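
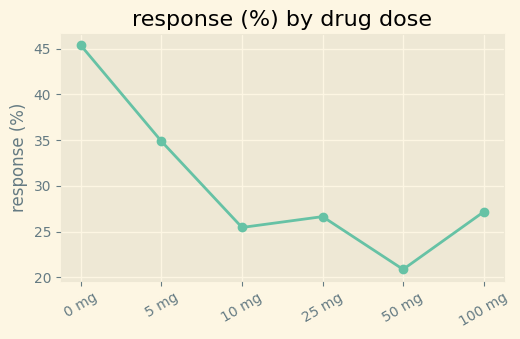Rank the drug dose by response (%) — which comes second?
Top 3: 0 mg ≈ 45, 5 mg ≈ 35, 100 mg ≈ 25.

5 mg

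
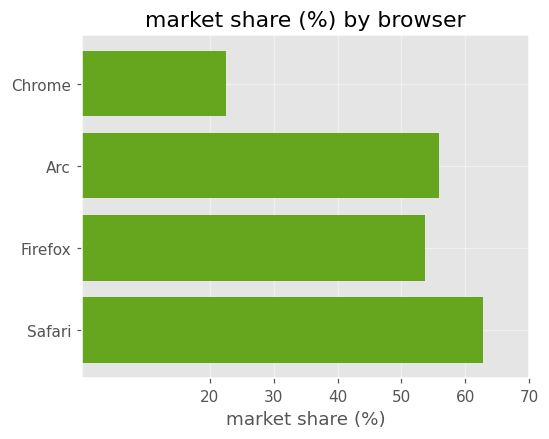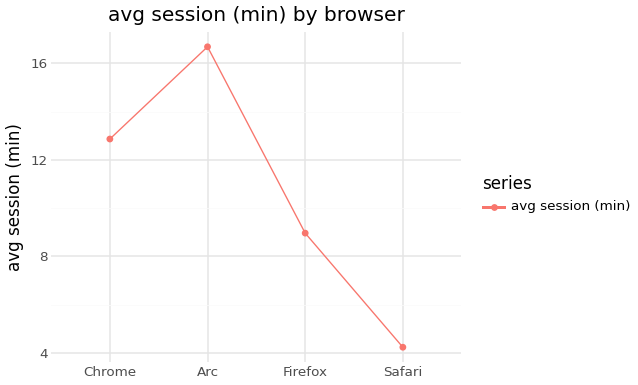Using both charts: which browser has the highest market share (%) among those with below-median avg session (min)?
Chart 2 median avg session (min) ≈ 10; below-median browsers: Firefox, Safari. Among those, Safari has the highest market share (%) (≈ 60).

Safari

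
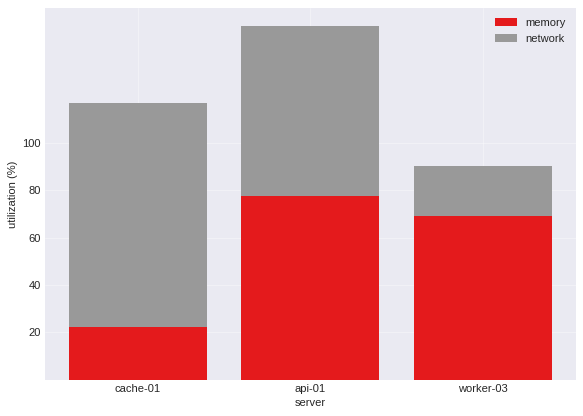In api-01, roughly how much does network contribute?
≈ 60

network top ≈ 140, bottom ≈ 80; segment ≈ 60.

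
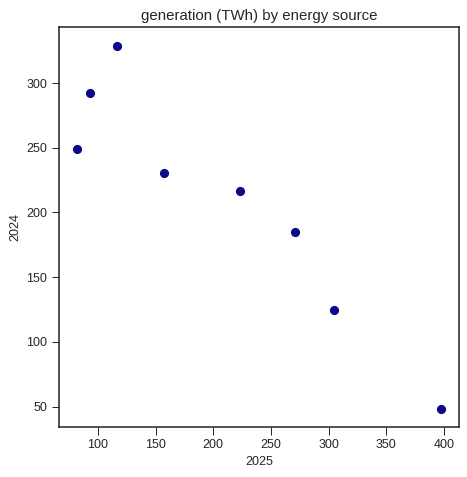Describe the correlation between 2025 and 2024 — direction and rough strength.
negative, strong

Points are negatively correlated; strong (|r| ≈ 0.9).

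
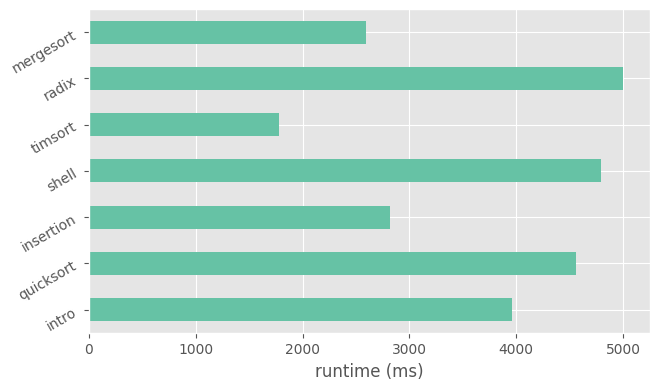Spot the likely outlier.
timsort ≈ 2000; the rest sit between ≈ 2500 and ≈ 5000.

timsort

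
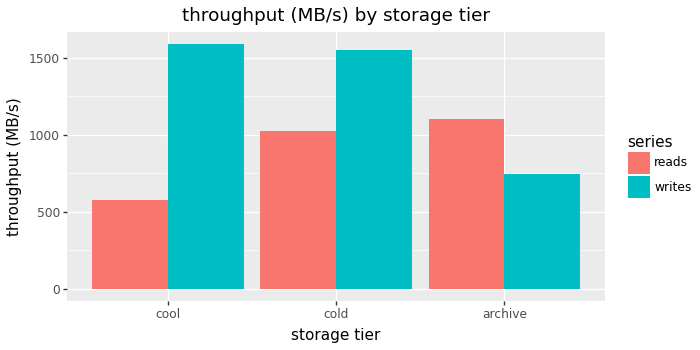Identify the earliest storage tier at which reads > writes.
cold: reads ≈ 1000 vs writes ≈ 1600 (not yet); archive: reads ≈ 1200 vs writes ≈ 800 (first crossover).

archive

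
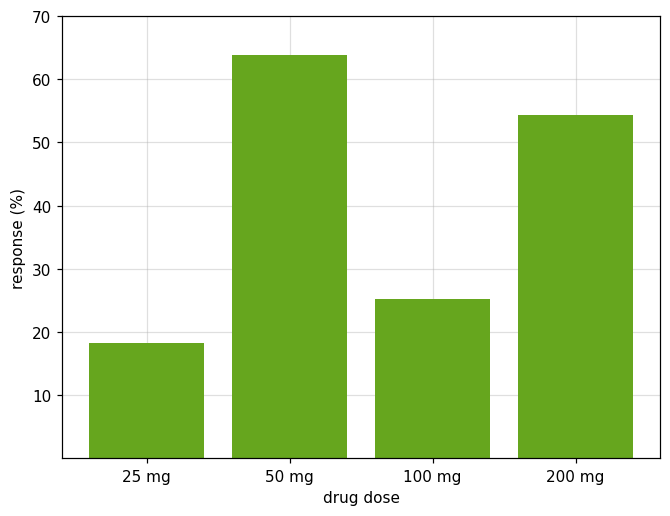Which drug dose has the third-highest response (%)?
Top 4: 50 mg ≈ 60, 200 mg ≈ 50, 100 mg ≈ 30, 25 mg ≈ 20.

100 mg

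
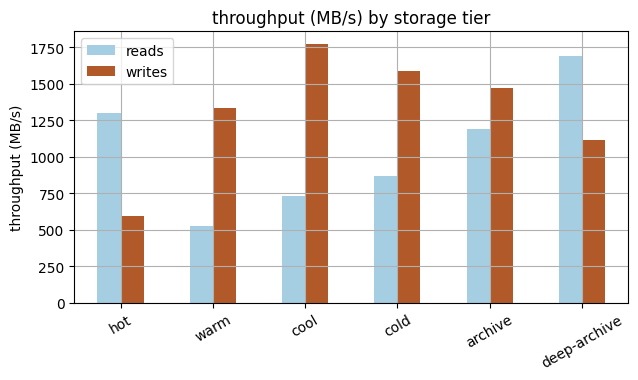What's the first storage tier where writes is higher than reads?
hot: writes ≈ 600 vs reads ≈ 1200 (not yet); warm: writes ≈ 1400 vs reads ≈ 600 (first crossover).

warm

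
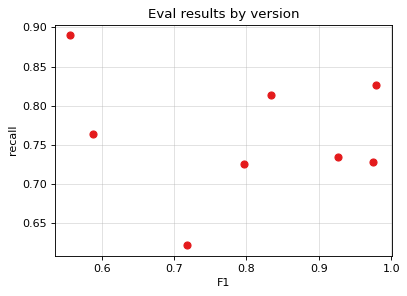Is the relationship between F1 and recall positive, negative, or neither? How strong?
no clear correlation

Points are roughly uncorrelated; weak (|r| ≈ 0.2).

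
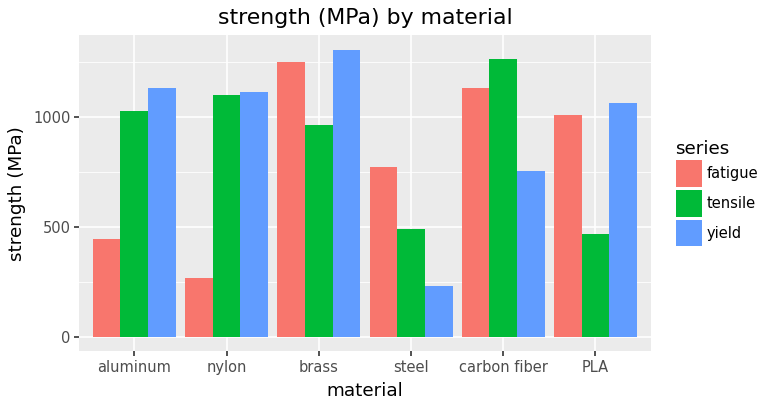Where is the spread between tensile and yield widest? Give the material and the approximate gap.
PLA: tensile ≈ 400, yield ≈ 1000 → gap ≈ 600. Next-largest (carbon fiber) is only ≈ 400.

PLA, ≈ 600 MPa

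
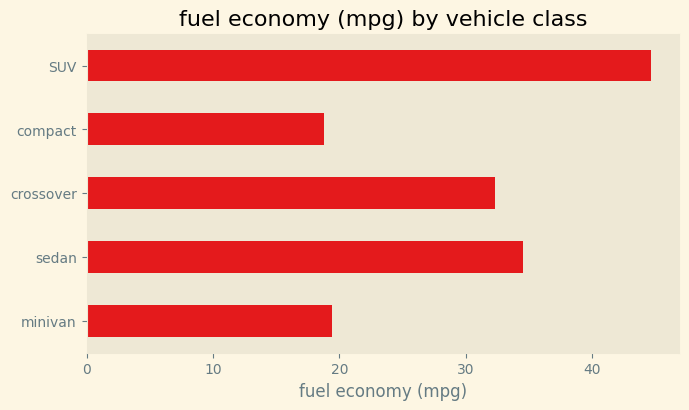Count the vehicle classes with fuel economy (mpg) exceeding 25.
Above 25: sedan, crossover, SUV.

3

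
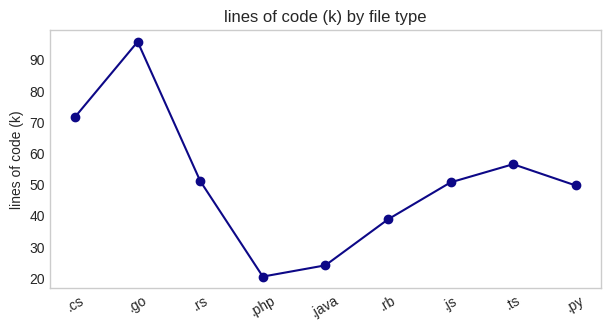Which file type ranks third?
.ts

Top 4: .go ≈ 100, .cs ≈ 70, .ts ≈ 60, .rs ≈ 50.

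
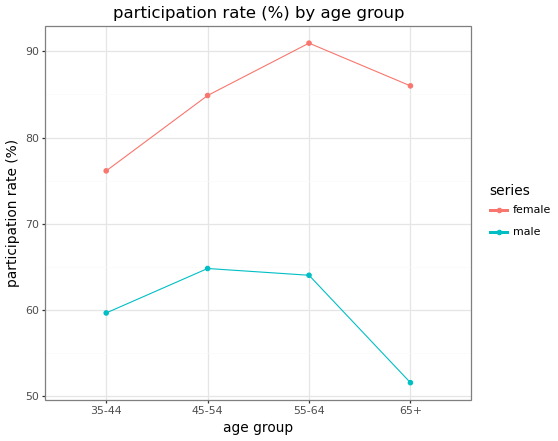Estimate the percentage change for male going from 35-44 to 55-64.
≈ +8.3%

35-44 ≈ 60, 55-64 ≈ 65; (65 − 60) / 60 ≈ +8.3%.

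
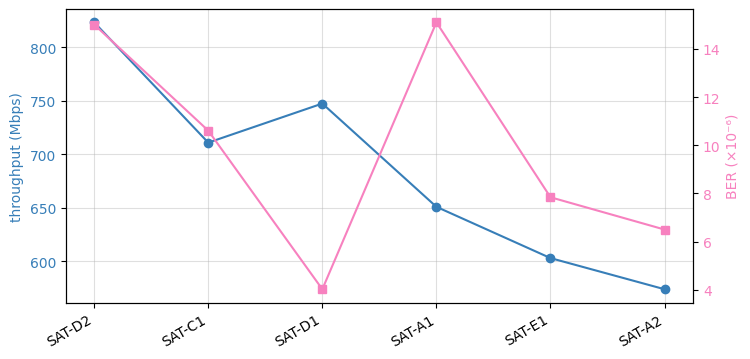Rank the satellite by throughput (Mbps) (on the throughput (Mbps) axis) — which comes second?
Top 3 (on the throughput (Mbps) axis): SAT-D2 ≈ 825, SAT-D1 ≈ 750, SAT-C1 ≈ 700.

SAT-D1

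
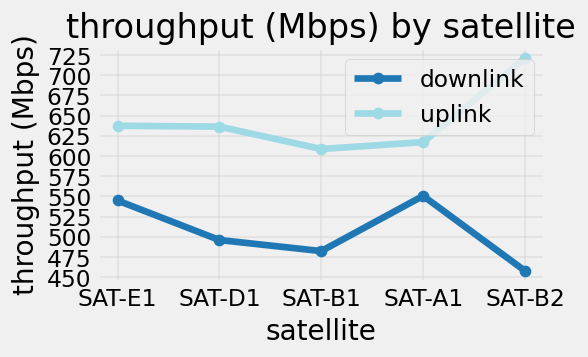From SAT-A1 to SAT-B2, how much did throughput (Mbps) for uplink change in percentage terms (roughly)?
≈ +16%

SAT-A1 ≈ 625, SAT-B2 ≈ 725; (725 − 625) / 625 ≈ +16%.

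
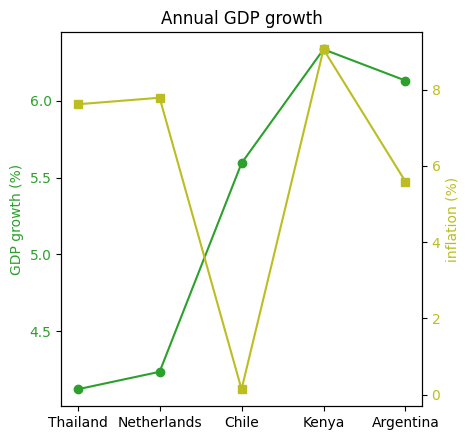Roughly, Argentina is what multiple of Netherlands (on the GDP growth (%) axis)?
Argentina ≈ 6.2, Netherlands ≈ 4.2; 6.2/4.2 ≈ 1.48.

≈ 1.48×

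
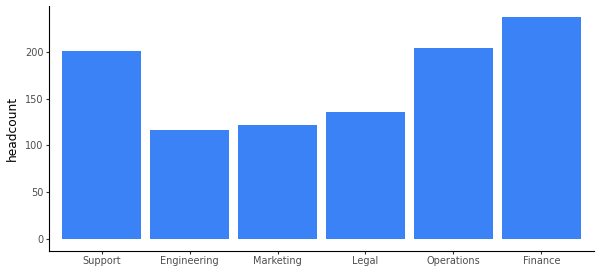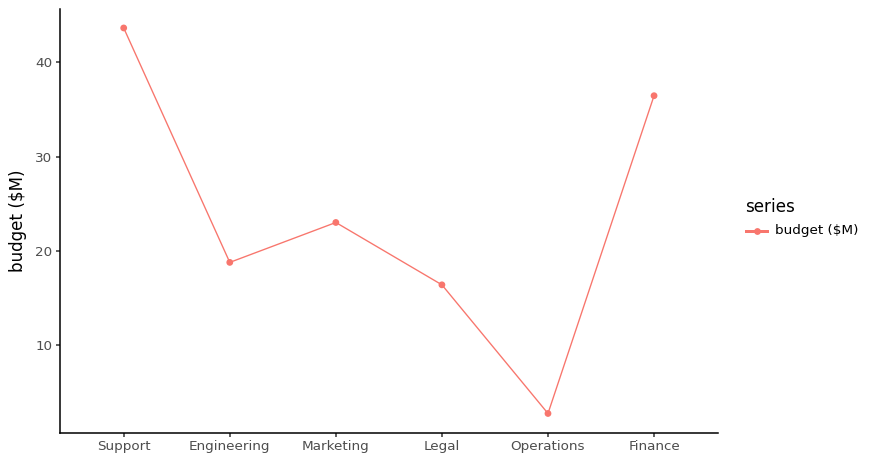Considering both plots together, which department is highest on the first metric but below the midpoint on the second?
Operations

Chart 2 median budget ($M) ≈ 20; below-median departments: Engineering, Legal, Operations. Among those, Operations has the highest headcount (≈ 200).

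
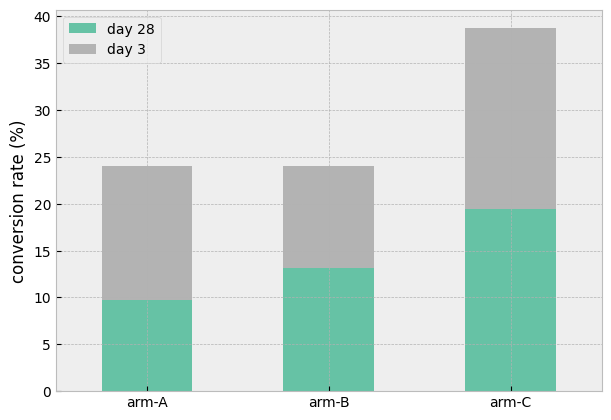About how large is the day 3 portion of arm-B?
day 3 top ≈ 25, bottom ≈ 15; segment ≈ 10.

≈ 10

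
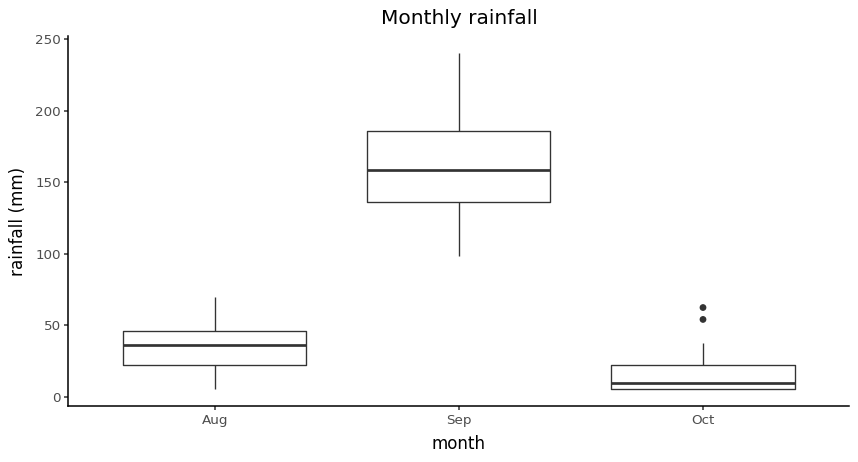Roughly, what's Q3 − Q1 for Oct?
Q3 ≈ 20, Q1 ≈ 0; IQR ≈ 20.

≈ 20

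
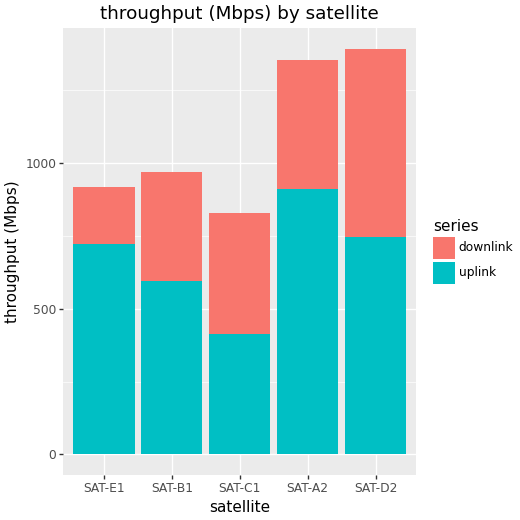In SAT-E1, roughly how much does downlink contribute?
downlink top ≈ 1000, bottom ≈ 800; segment ≈ 200.

≈ 200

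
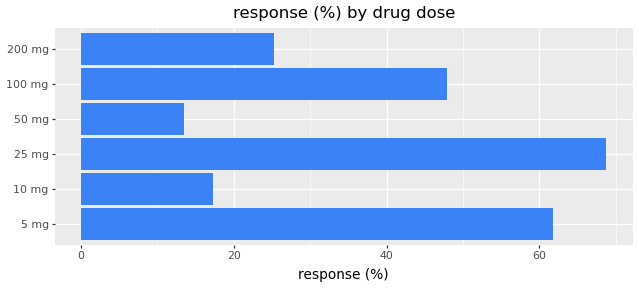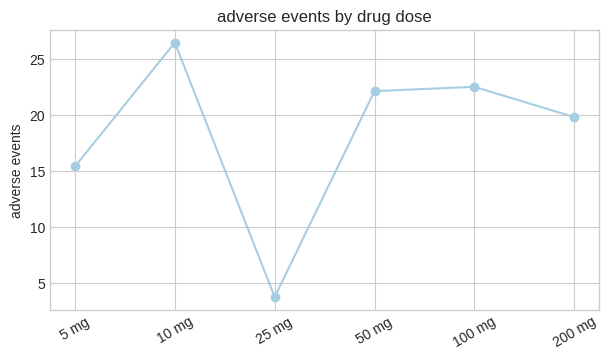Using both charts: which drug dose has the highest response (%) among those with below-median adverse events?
25 mg

Chart 2 median adverse events ≈ 20; below-median drug doses: 5 mg, 25 mg, 200 mg. Among those, 25 mg has the highest response (%) (≈ 70).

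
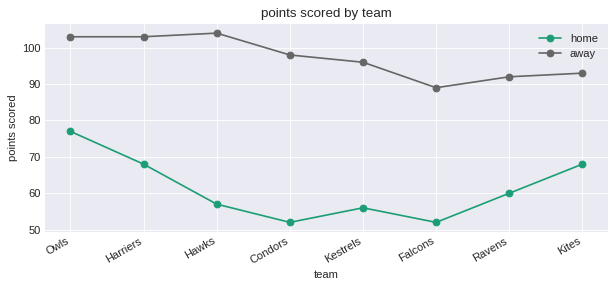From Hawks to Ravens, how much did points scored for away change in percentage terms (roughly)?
≈ -14.3%

Hawks ≈ 105, Ravens ≈ 90; (90 − 105) / 105 ≈ -14.3%.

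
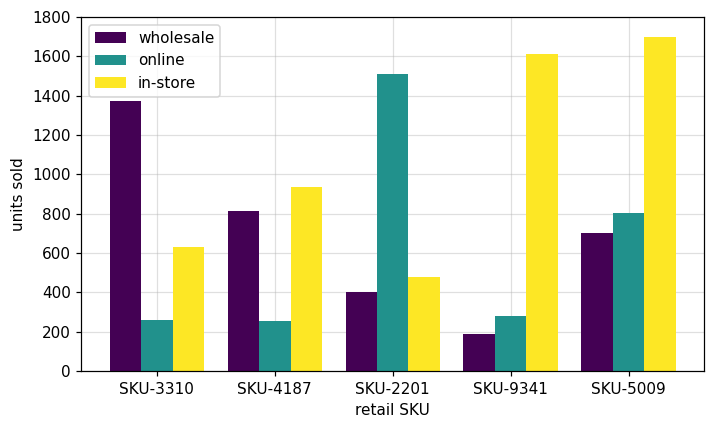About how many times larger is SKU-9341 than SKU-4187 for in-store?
SKU-9341 ≈ 1600, SKU-4187 ≈ 1000; 1600/1000 ≈ 1.6.

≈ 1.6×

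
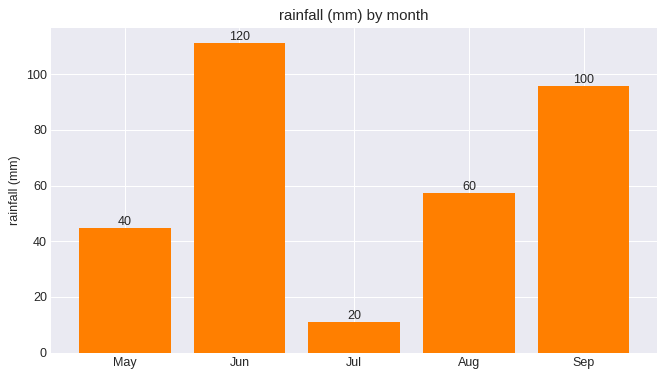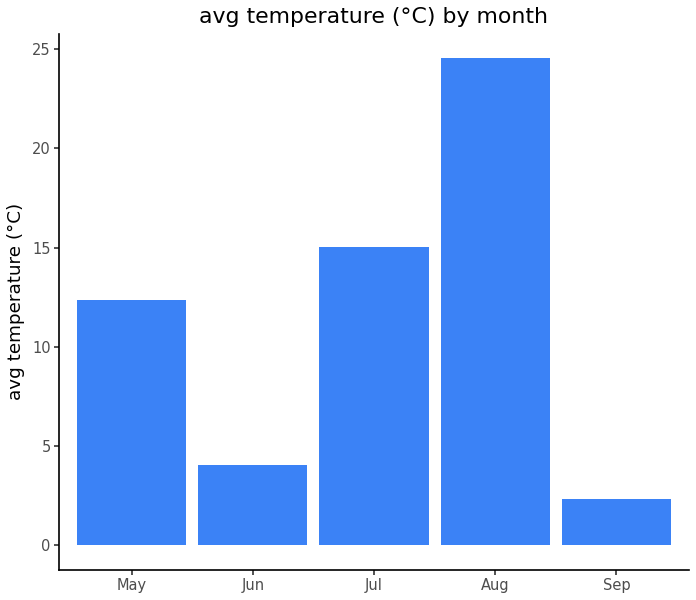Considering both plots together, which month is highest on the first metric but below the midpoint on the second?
Jun

Chart 2 median avg temperature (°C) ≈ 10; below-median months: Jun, Sep. Among those, Jun has the highest rainfall (mm) (≈ 120).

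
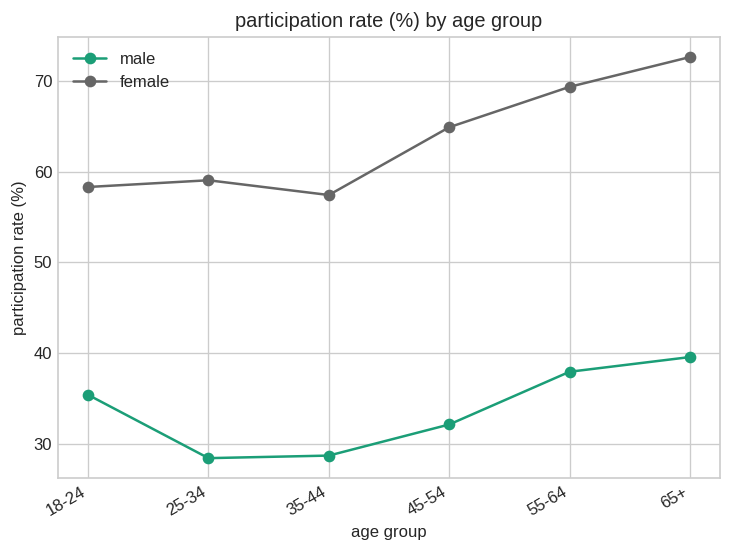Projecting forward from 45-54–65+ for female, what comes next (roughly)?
≈ 80

Last three: 65, 70, 75 → slope ≈ 5/step → next ≈ 80.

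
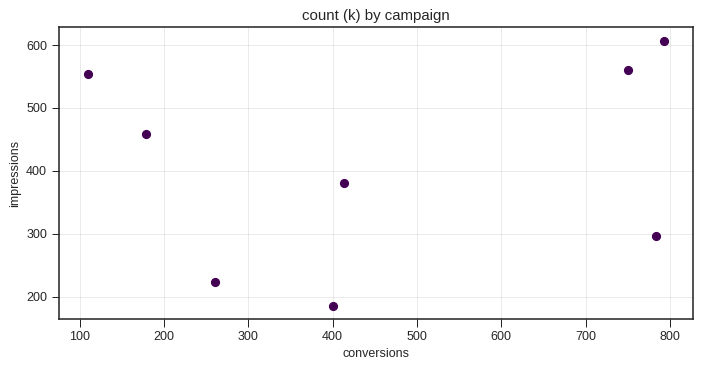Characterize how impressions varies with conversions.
no clear correlation

Points are roughly uncorrelated; weak (|r| ≈ 0.2).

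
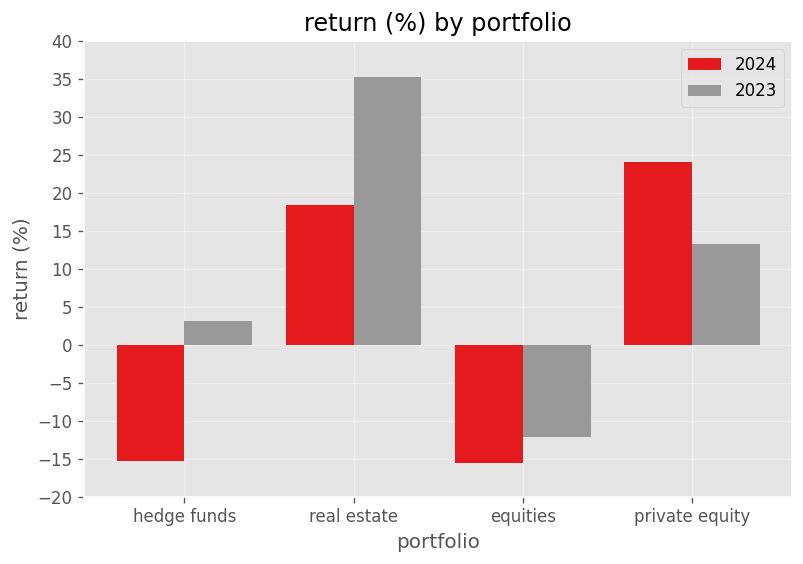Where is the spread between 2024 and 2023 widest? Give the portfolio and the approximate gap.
hedge funds, ≈ 20 %

hedge funds: 2024 ≈ -15, 2023 ≈ 5 → gap ≈ 20. Next-largest (real estate) is only ≈ 15.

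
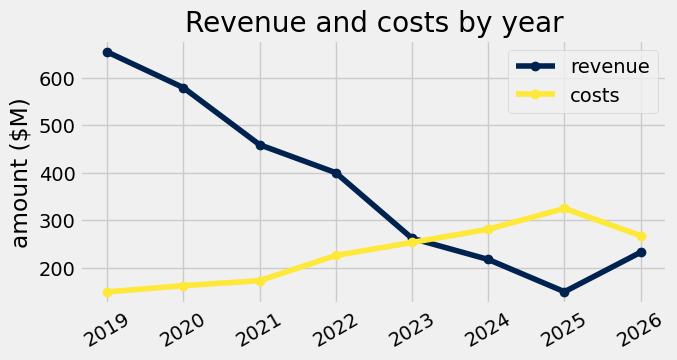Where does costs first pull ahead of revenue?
2023: costs ≈ 250 vs revenue ≈ 250 (not yet); 2024: costs ≈ 300 vs revenue ≈ 200 (first crossover).

2024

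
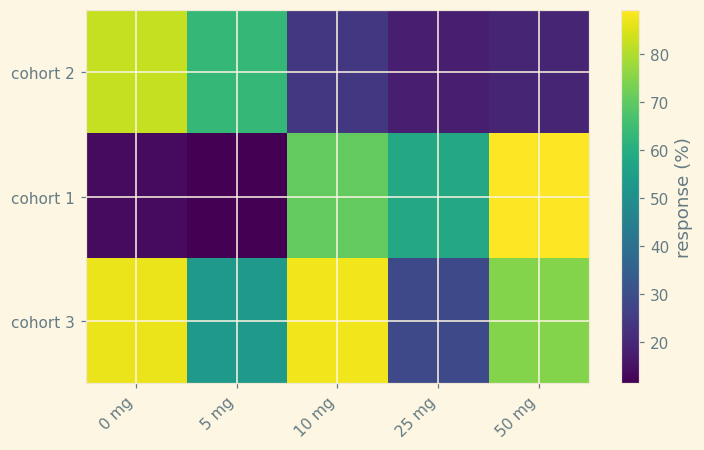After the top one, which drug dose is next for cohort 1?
Top 3 for cohort 1: 50 mg ≈ 90, 10 mg ≈ 70, 25 mg ≈ 60.

10 mg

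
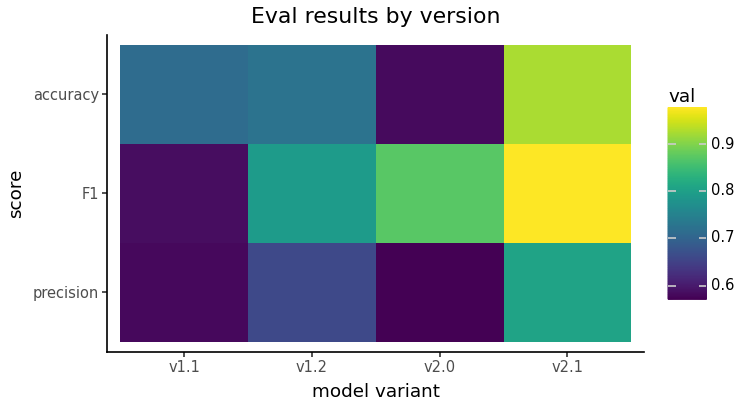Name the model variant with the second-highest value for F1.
v2.0

Top 3 for F1: v2.1 ≈ 1.00, v2.0 ≈ 0.85, v1.2 ≈ 0.80.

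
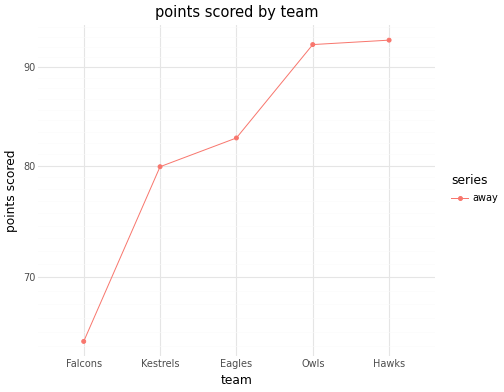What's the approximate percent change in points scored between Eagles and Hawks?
Eagles ≈ 85, Hawks ≈ 95; (95 − 85) / 85 ≈ +11.8%.

≈ +11.8%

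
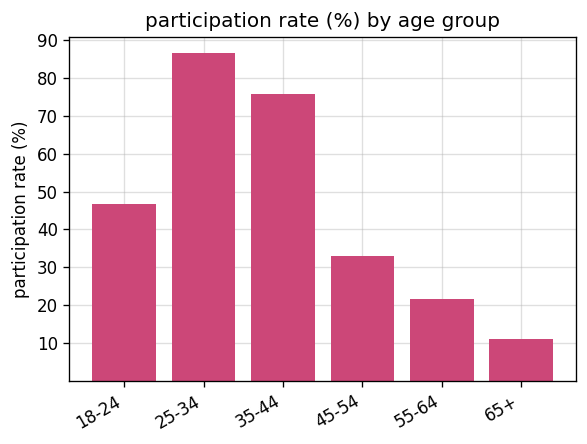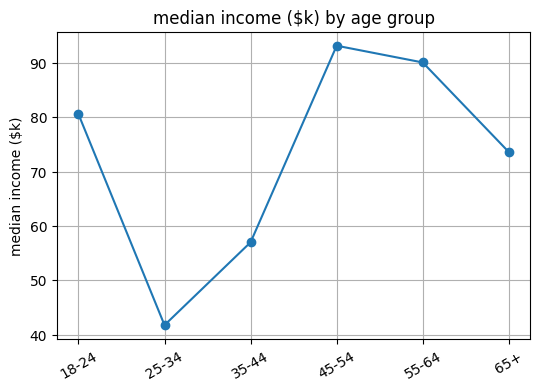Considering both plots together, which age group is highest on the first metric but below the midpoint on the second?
Chart 2 median median income ($k) ≈ 80; below-median age groups: 25-34, 35-44, 65+. Among those, 25-34 has the highest participation rate (%) (≈ 90).

25-34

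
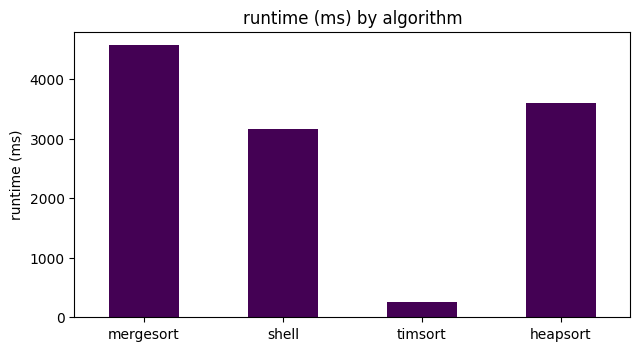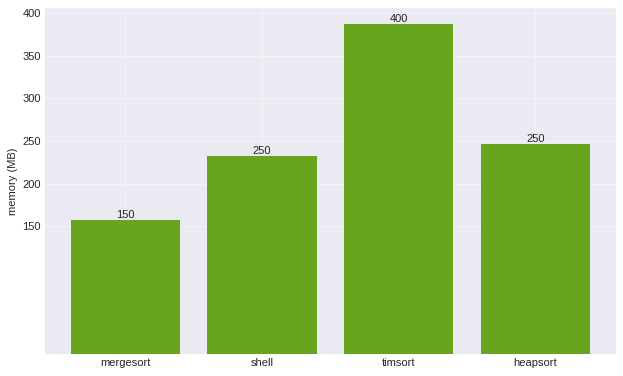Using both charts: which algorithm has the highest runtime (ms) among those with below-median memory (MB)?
Chart 2 median memory (MB) ≈ 250; below-median algorithms: mergesort, shell. Among those, mergesort has the highest runtime (ms) (≈ 4500).

mergesort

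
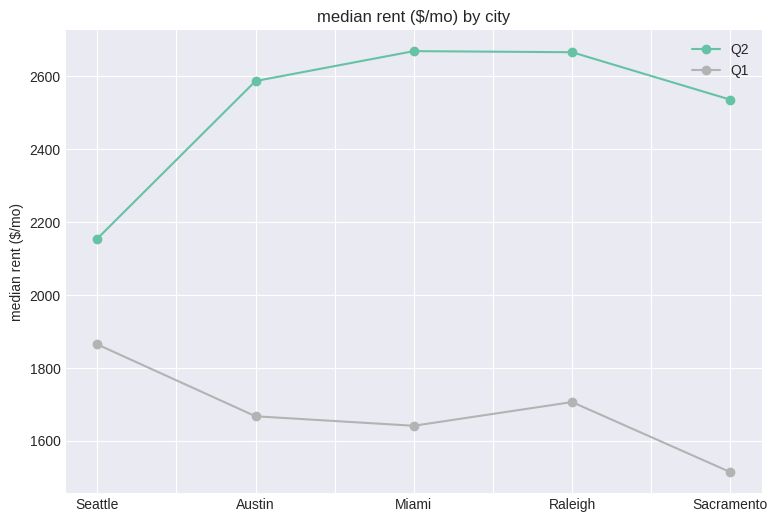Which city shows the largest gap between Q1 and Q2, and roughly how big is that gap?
Miami, ≈ 1100 $/mo

Miami: Q1 ≈ 1600, Q2 ≈ 2700 → gap ≈ 1100. Next-largest (Sacramento) is only ≈ 1000.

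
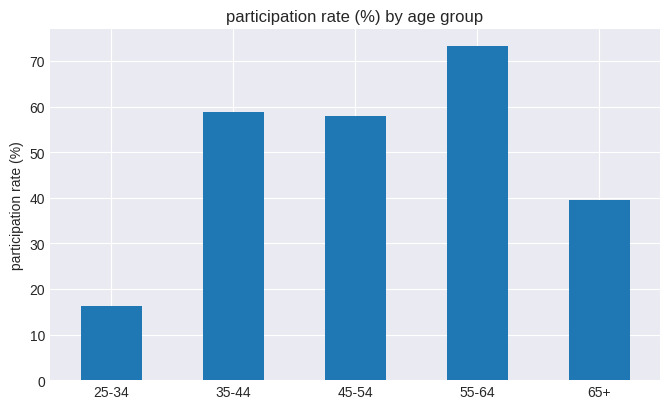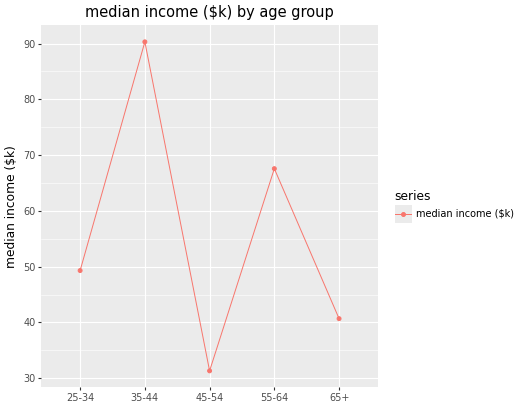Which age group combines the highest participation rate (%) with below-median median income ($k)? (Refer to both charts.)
45-54

Chart 2 median median income ($k) ≈ 50; below-median age groups: 45-54, 65+. Among those, 45-54 has the highest participation rate (%) (≈ 60).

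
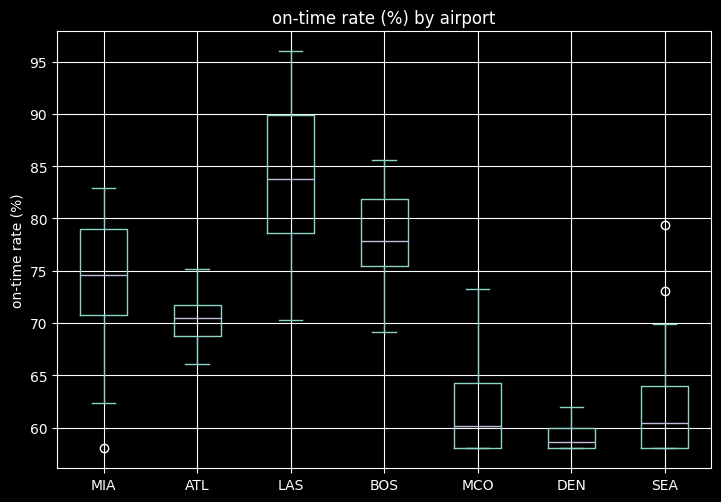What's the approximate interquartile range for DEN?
Q3 ≈ 60, Q1 ≈ 58; IQR ≈ 2.

≈ 2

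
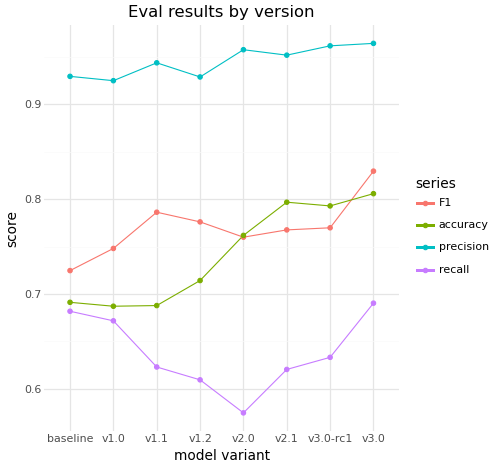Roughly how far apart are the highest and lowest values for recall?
Max v3.0 ≈ 0.70, min v2.0 ≈ 0.55; range ≈ 0.15.

≈ 0.15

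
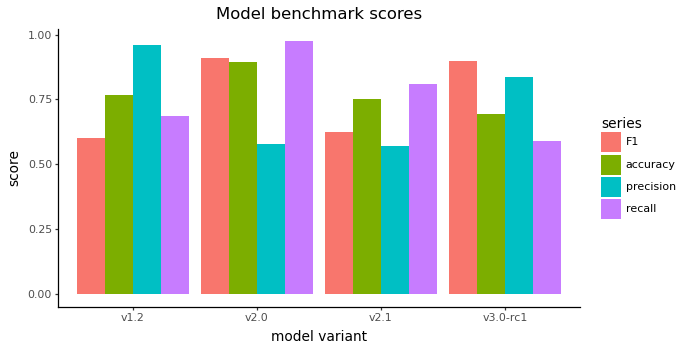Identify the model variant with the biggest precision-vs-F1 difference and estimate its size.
v1.2: precision ≈ 1.0, F1 ≈ 0.6 → gap ≈ 0.4. Next-largest (v2.0) is only ≈ 0.3.

v1.2, ≈ 0.4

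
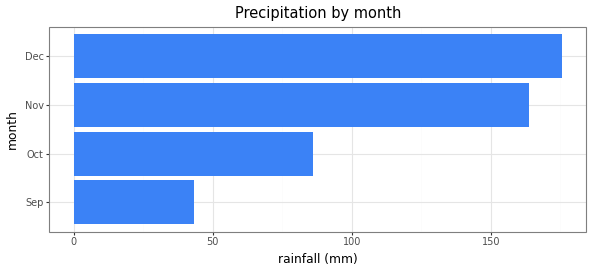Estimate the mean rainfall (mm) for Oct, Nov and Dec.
(80 + 160 + 180) / 3 ≈ 140.

≈ 140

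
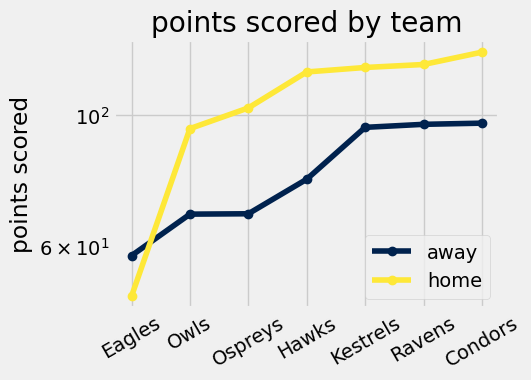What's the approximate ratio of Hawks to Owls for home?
≈ 1.2×

Hawks ≈ 120, Owls ≈ 100; 120/100 ≈ 1.2.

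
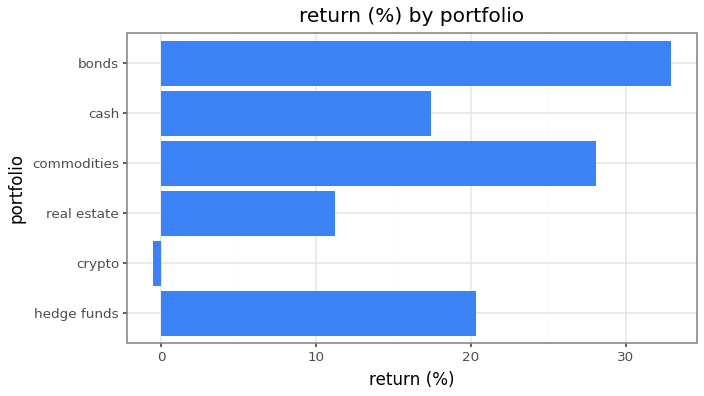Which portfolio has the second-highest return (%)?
Top 3: bonds ≈ 35, commodities ≈ 30, hedge funds ≈ 20.

commodities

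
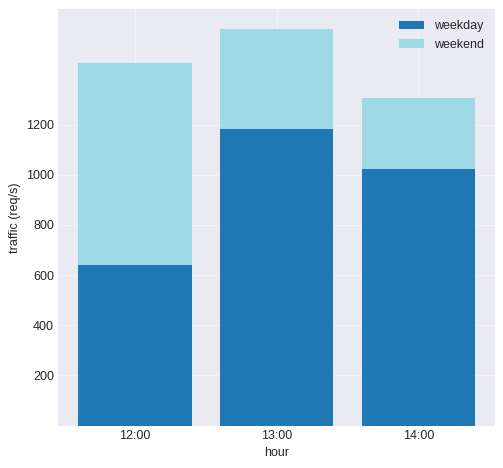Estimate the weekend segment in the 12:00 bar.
weekend top ≈ 1400, bottom ≈ 600; segment ≈ 800.

≈ 800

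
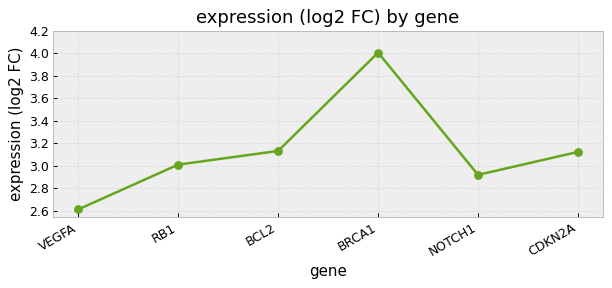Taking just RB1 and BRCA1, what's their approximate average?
≈ 3.5

(3.0 + 4.0) / 2 ≈ 3.5.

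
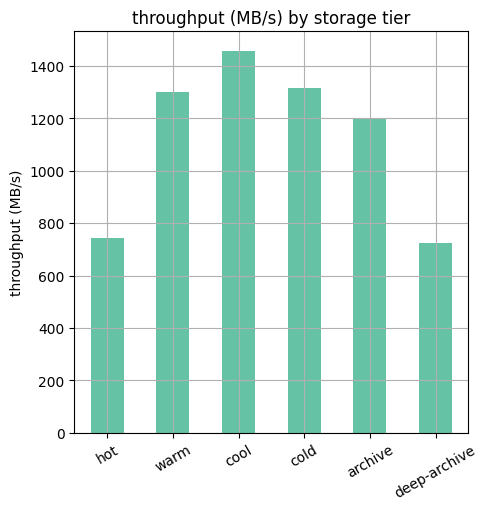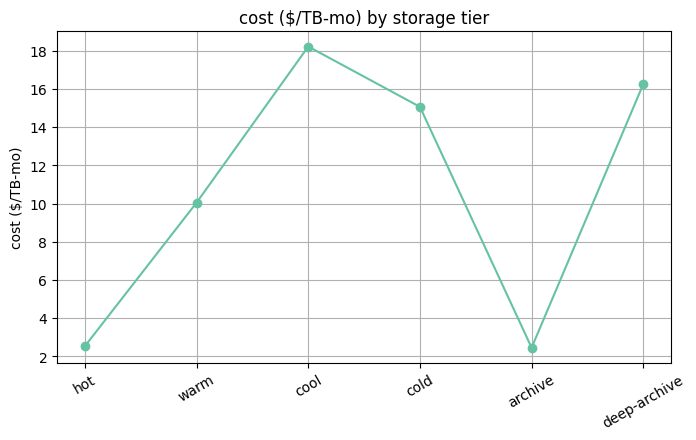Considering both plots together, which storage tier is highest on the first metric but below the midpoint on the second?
warm

Chart 2 median cost ($/TB-mo) ≈ 12; below-median storage tiers: hot, warm, archive. Among those, warm has the highest throughput (MB/s) (≈ 1400).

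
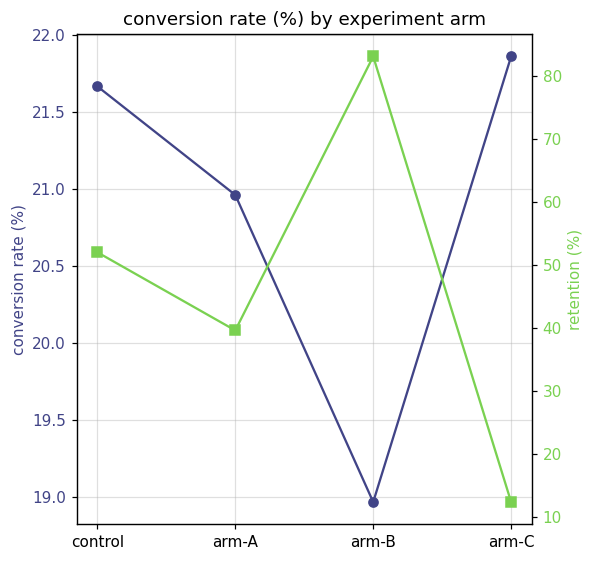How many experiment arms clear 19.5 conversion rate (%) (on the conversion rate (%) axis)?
3

Above 19.5: control, arm-A, arm-C.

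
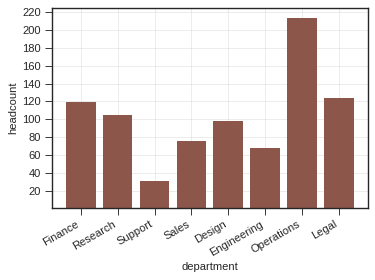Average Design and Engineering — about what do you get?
≈ 80

(100 + 60) / 2 ≈ 80.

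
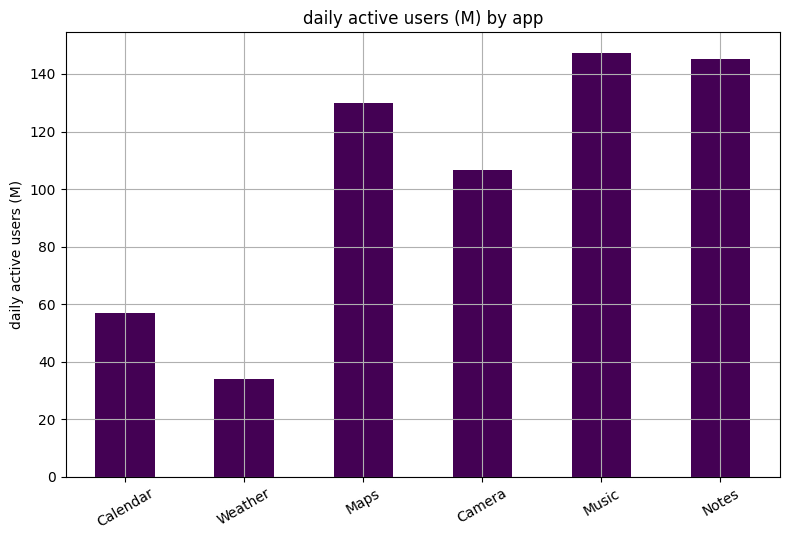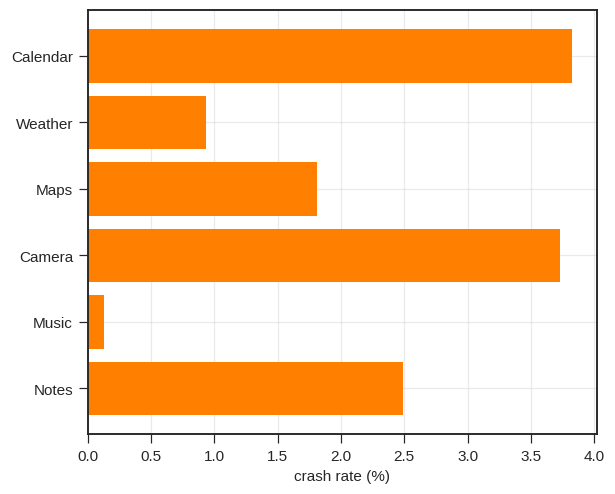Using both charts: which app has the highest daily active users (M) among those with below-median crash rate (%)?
Music

Chart 2 median crash rate (%) ≈ 2; below-median apps: Weather, Maps, Music. Among those, Music has the highest daily active users (M) (≈ 140).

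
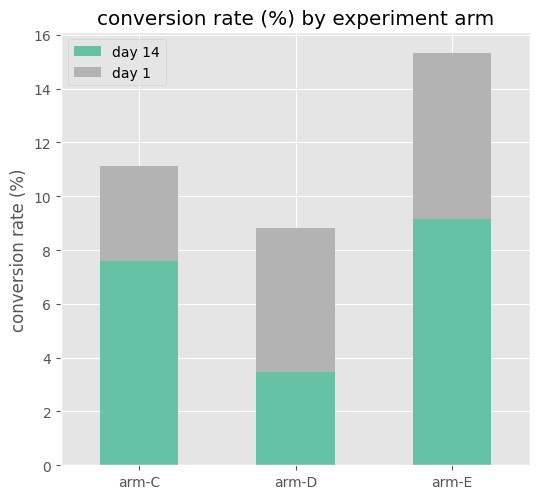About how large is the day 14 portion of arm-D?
day 14 top ≈ 4, bottom ≈ 0; segment ≈ 4.

≈ 4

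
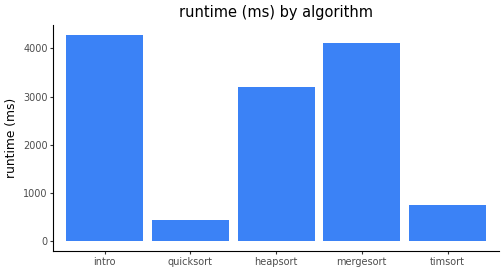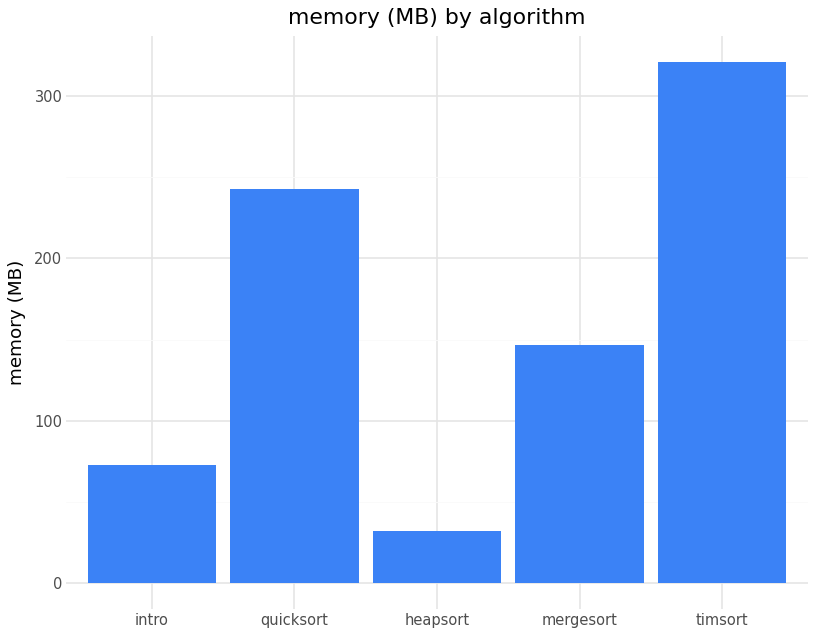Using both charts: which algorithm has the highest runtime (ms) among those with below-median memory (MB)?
Chart 2 median memory (MB) ≈ 150; below-median algorithms: intro, heapsort. Among those, intro has the highest runtime (ms) (≈ 4500).

intro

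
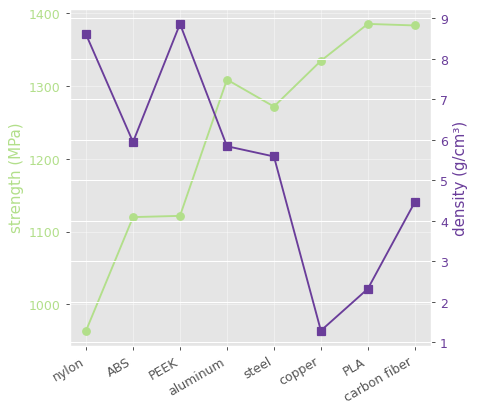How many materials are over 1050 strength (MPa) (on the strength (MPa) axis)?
Above 1050: ABS, PEEK, aluminum, steel, copper, PLA, carbon fiber.

7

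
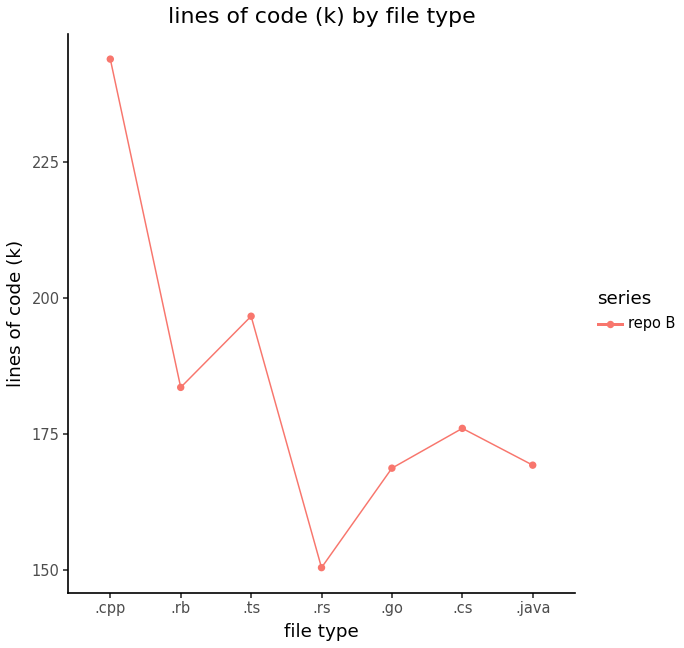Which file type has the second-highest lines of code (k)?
Top 3: .cpp ≈ 240, .ts ≈ 200, .rb ≈ 180.

.ts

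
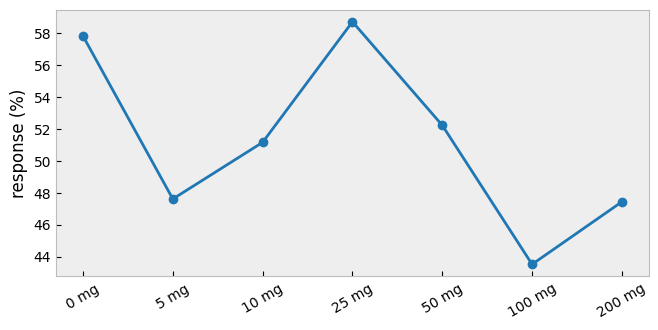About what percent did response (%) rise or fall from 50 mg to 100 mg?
50 mg ≈ 52, 100 mg ≈ 44; (44 − 52) / 52 ≈ -15.4%.

≈ -15.4%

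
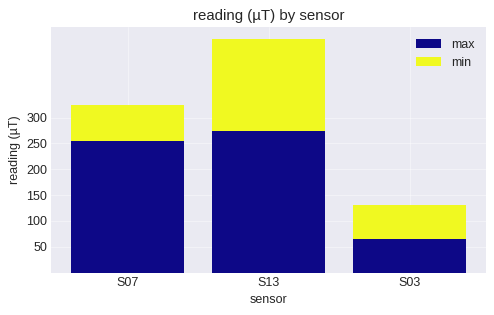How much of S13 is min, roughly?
≈ 200

min top ≈ 450, bottom ≈ 250; segment ≈ 200.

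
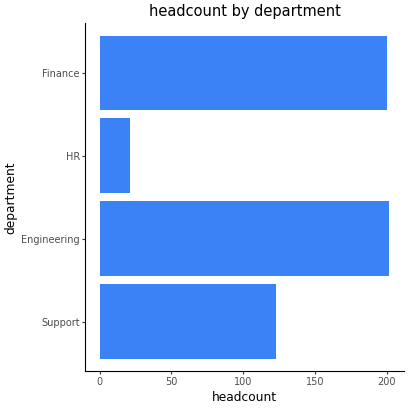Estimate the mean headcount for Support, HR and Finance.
(120 + 20 + 200) / 3 ≈ 113.

≈ 113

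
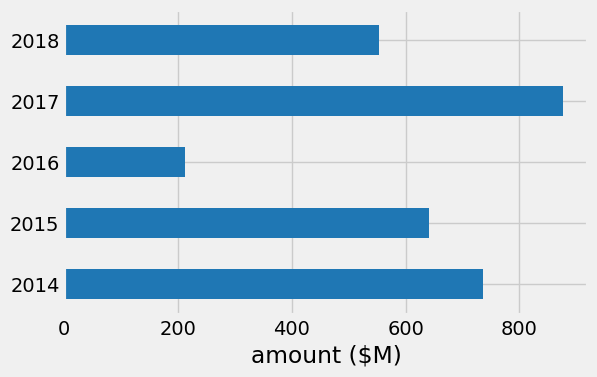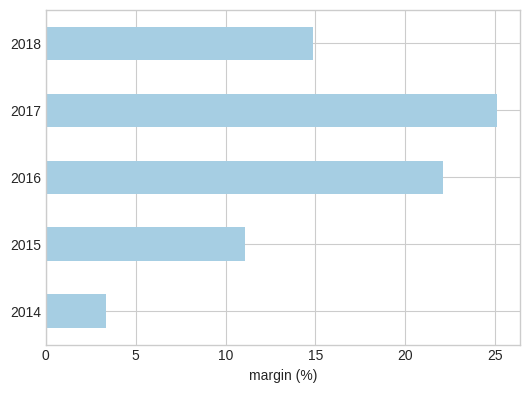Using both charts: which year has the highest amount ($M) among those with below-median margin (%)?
2014

Chart 2 median margin (%) ≈ 15; below-median years: 2014, 2015. Among those, 2014 has the highest amount ($M) (≈ 700).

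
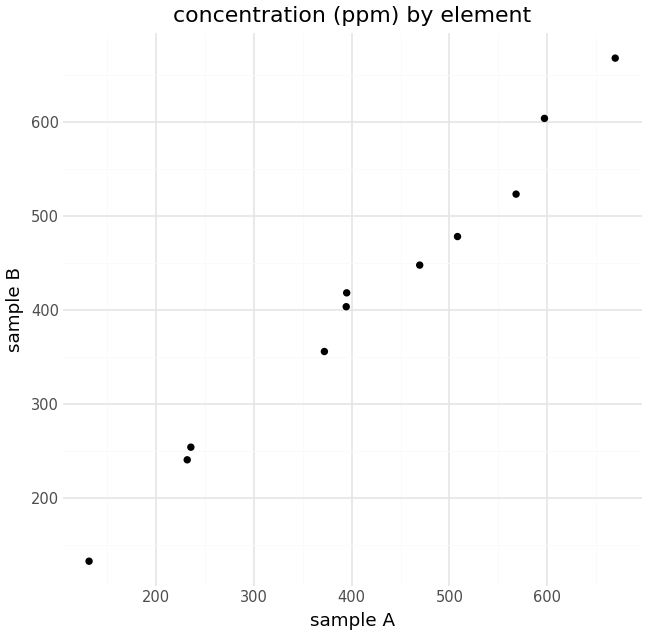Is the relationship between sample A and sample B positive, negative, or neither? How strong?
Points are positively correlated; strong (|r| ≈ 1.0).

positive, strong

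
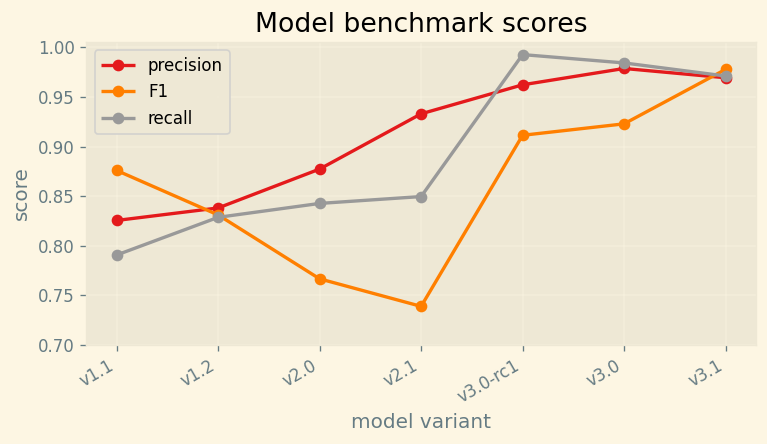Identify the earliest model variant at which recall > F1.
v1.2: recall ≈ 0.85 vs F1 ≈ 0.85 (not yet); v2.0: recall ≈ 0.85 vs F1 ≈ 0.75 (first crossover).

v2.0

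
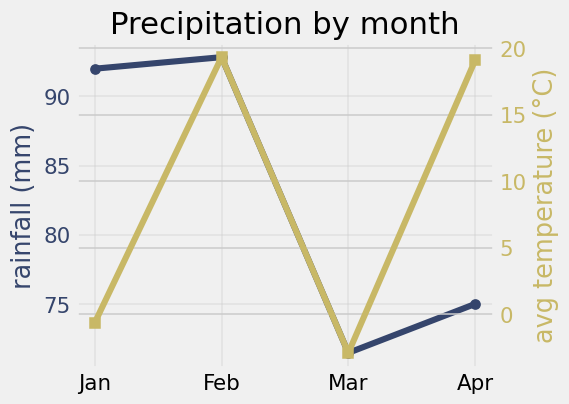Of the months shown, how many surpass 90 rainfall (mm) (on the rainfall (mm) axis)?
Above 90: Jan, Feb.

2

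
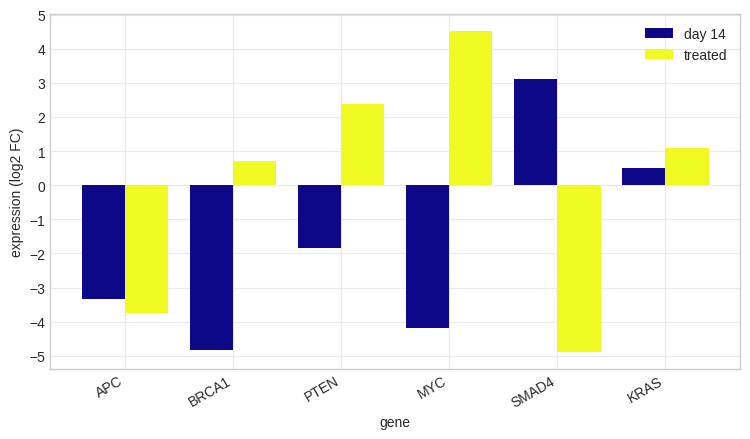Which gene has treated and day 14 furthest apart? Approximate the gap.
MYC: treated ≈ 5, day 14 ≈ -4 → gap ≈ 9. Next-largest (SMAD4) is only ≈ 8.

MYC, ≈ 9 log2 FC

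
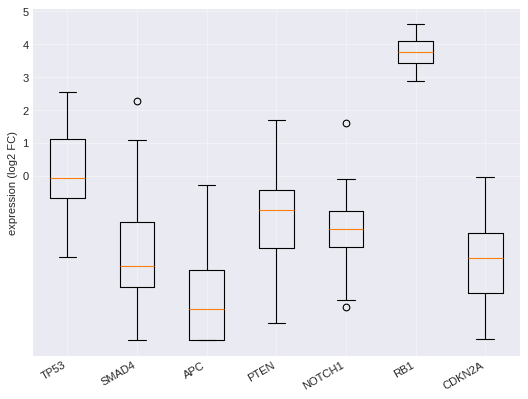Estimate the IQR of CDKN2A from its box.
≈ 2

Q3 ≈ -2, Q1 ≈ -4; IQR ≈ 2.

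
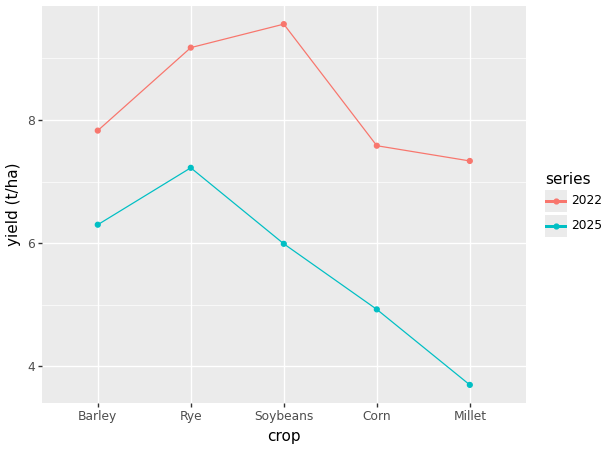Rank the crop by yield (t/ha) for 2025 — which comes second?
Barley

Top 3 for 2025: Rye ≈ 7.0, Barley ≈ 6.5, Soybeans ≈ 6.0.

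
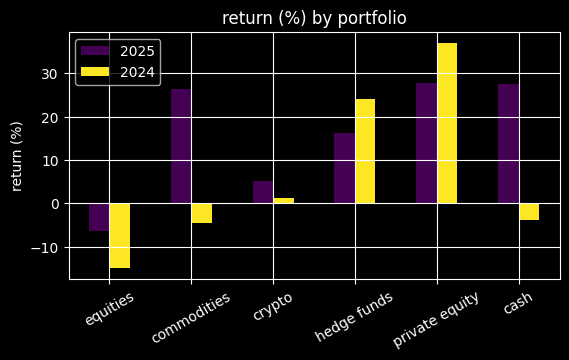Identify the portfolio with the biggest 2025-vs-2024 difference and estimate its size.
cash, ≈ 35 %

cash: 2025 ≈ 30, 2024 ≈ -5 → gap ≈ 35. Next-largest (commodities) is only ≈ 30.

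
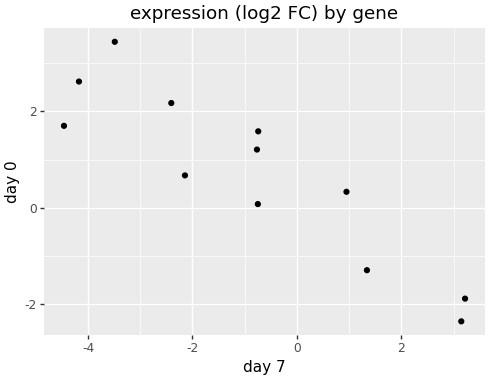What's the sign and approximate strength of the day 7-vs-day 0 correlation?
Points are negatively correlated; strong (|r| ≈ 0.9).

negative, strong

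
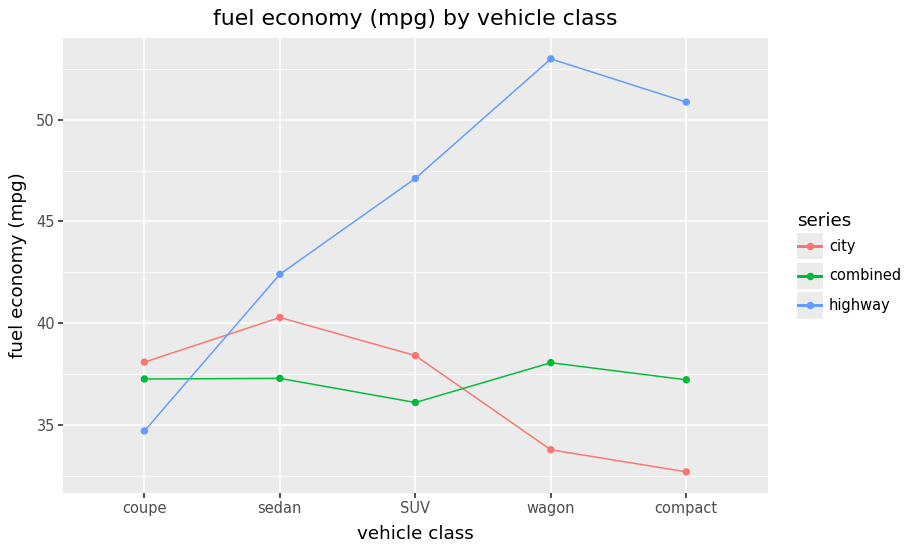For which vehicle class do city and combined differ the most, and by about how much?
compact, ≈ 6 mpg

compact: city ≈ 32, combined ≈ 38 → gap ≈ 6. Next-largest (wagon) is only ≈ 4.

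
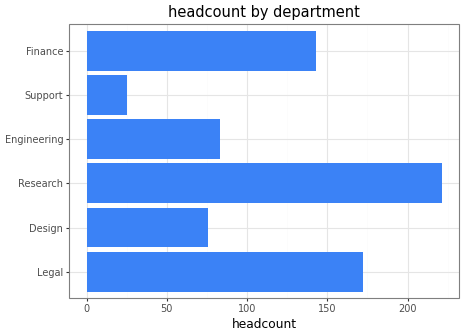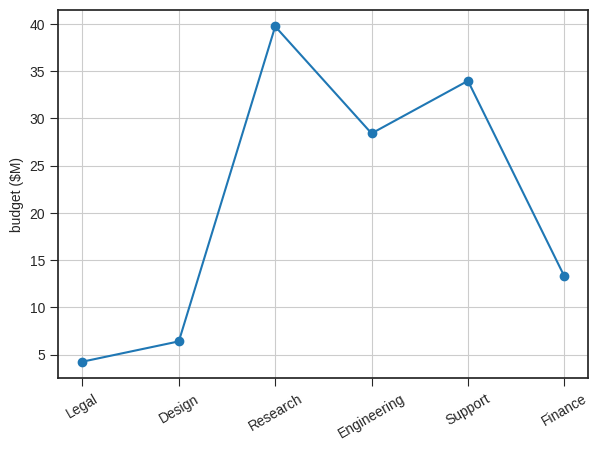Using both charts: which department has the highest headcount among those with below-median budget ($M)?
Legal

Chart 2 median budget ($M) ≈ 20; below-median departments: Legal, Design, Finance. Among those, Legal has the highest headcount (≈ 175).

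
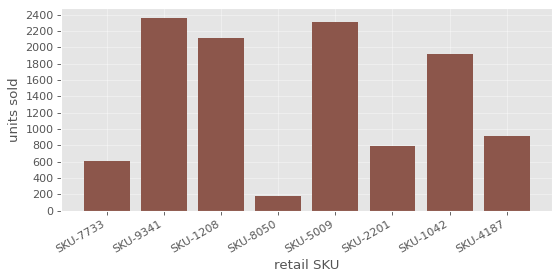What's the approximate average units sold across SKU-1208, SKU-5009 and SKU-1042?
≈ 2200

(2200 + 2400 + 2000) / 3 ≈ 2200.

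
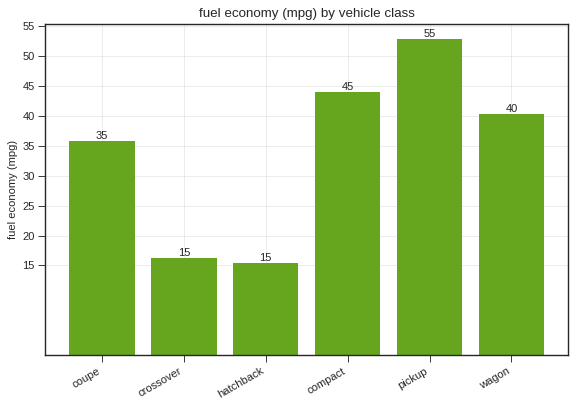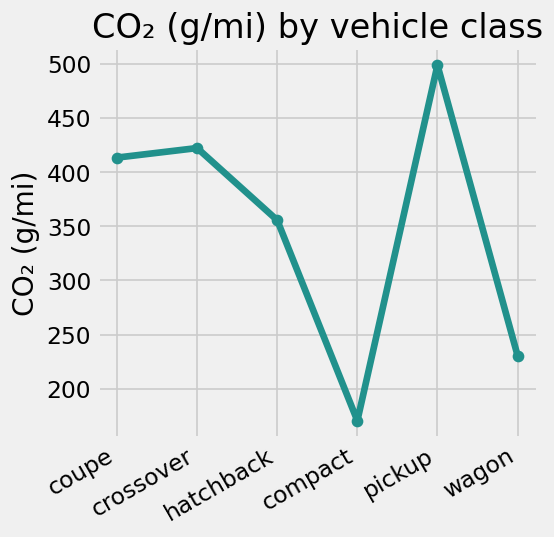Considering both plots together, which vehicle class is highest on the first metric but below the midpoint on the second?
Chart 2 median CO₂ (g/mi) ≈ 400; below-median vehicle classes: hatchback, compact, wagon. Among those, compact has the highest fuel economy (mpg) (≈ 45).

compact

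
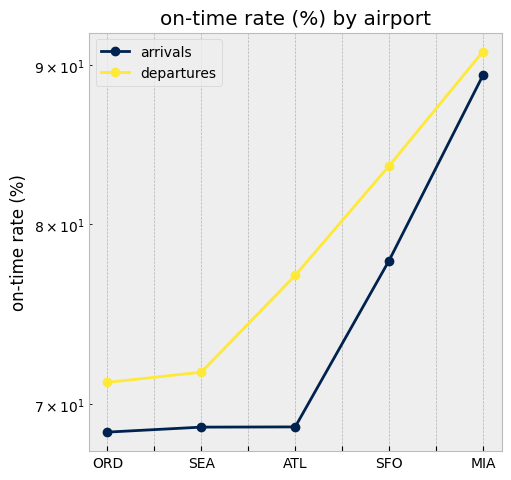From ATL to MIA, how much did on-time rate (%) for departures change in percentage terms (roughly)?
≈ +15.4%

ATL ≈ 78, MIA ≈ 90; (90 − 78) / 78 ≈ +15.4%.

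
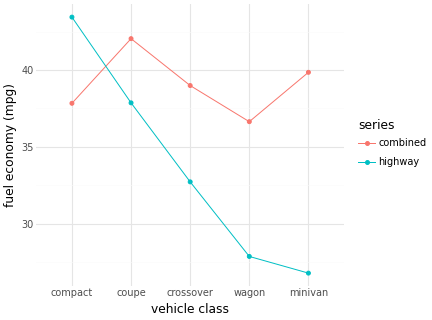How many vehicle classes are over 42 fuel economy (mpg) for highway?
1

Above 42: compact.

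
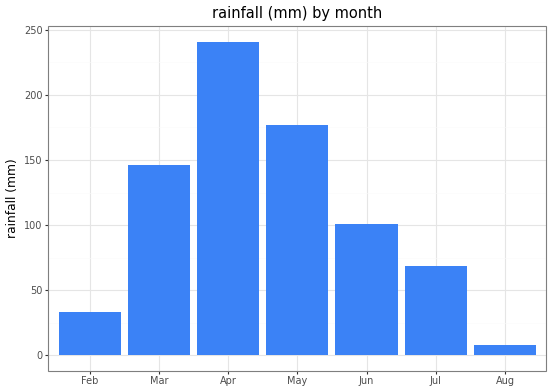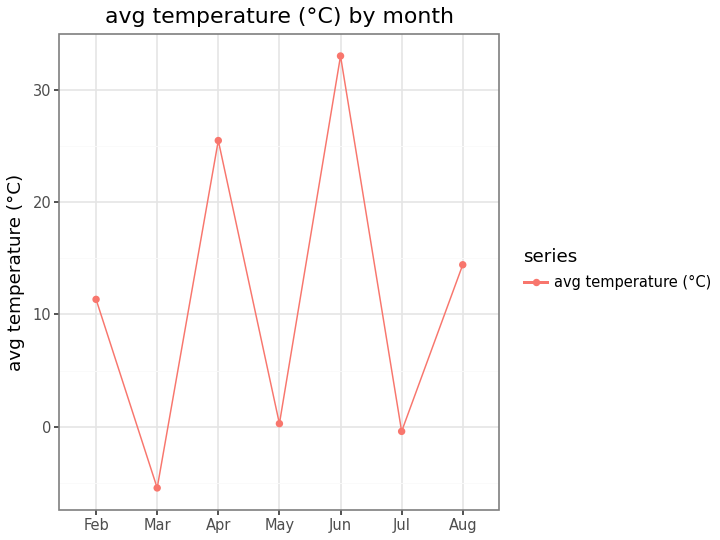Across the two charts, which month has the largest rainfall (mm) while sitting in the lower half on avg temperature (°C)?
May

Chart 2 median avg temperature (°C) ≈ 10; below-median months: Mar, May, Jul. Among those, May has the highest rainfall (mm) (≈ 175).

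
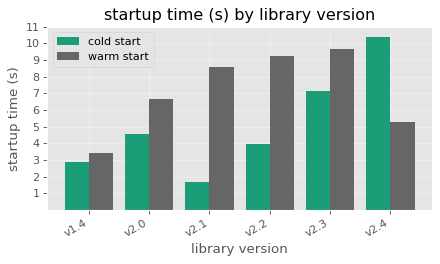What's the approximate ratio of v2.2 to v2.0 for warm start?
v2.2 ≈ 9, v2.0 ≈ 7; 9/7 ≈ 1.29.

≈ 1.29×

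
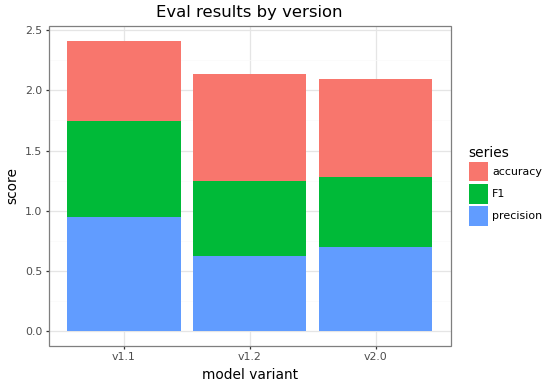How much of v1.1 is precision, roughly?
≈ 1.0

precision top ≈ 1.0, bottom ≈ 0.0; segment ≈ 1.0.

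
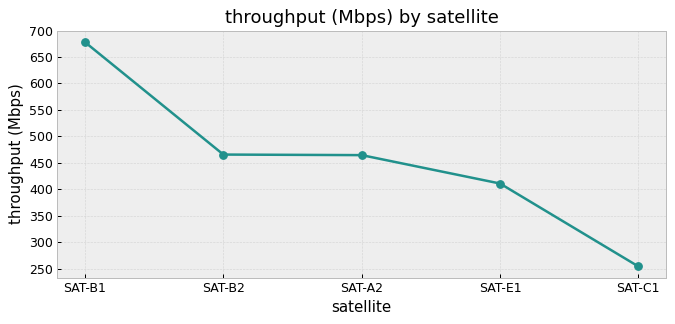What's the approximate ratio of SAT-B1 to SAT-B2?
≈ 1.56×

SAT-B1 ≈ 700, SAT-B2 ≈ 450; 700/450 ≈ 1.56.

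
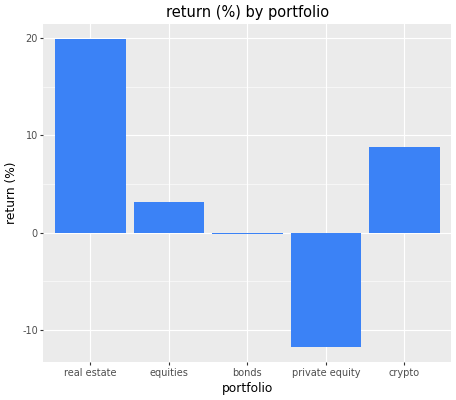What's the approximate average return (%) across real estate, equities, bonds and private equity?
≈ 4

(20 + 5 + 0 + -10) / 4 ≈ 4.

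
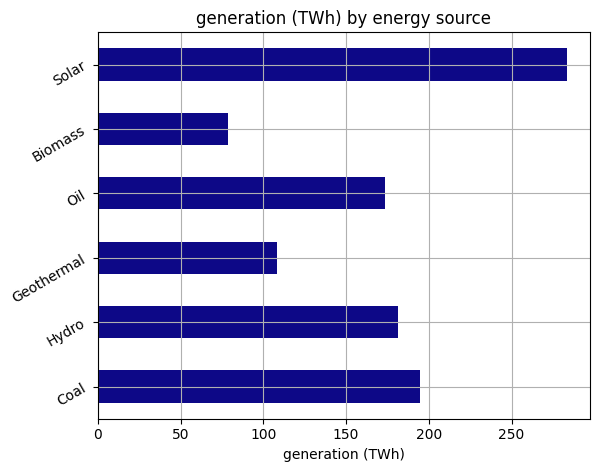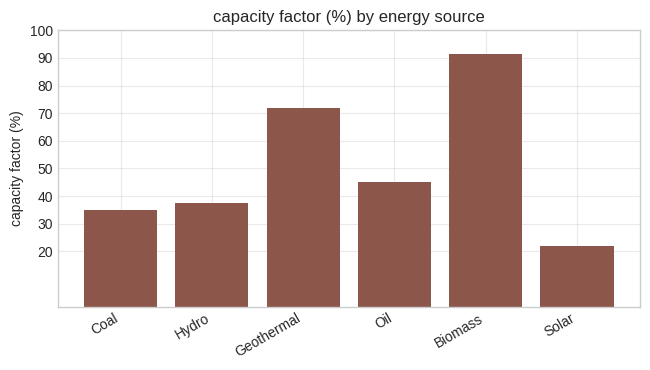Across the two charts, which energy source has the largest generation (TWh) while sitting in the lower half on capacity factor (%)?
Chart 2 median capacity factor (%) ≈ 40; below-median energy sources: Coal, Hydro, Solar. Among those, Solar has the highest generation (TWh) (≈ 300).

Solar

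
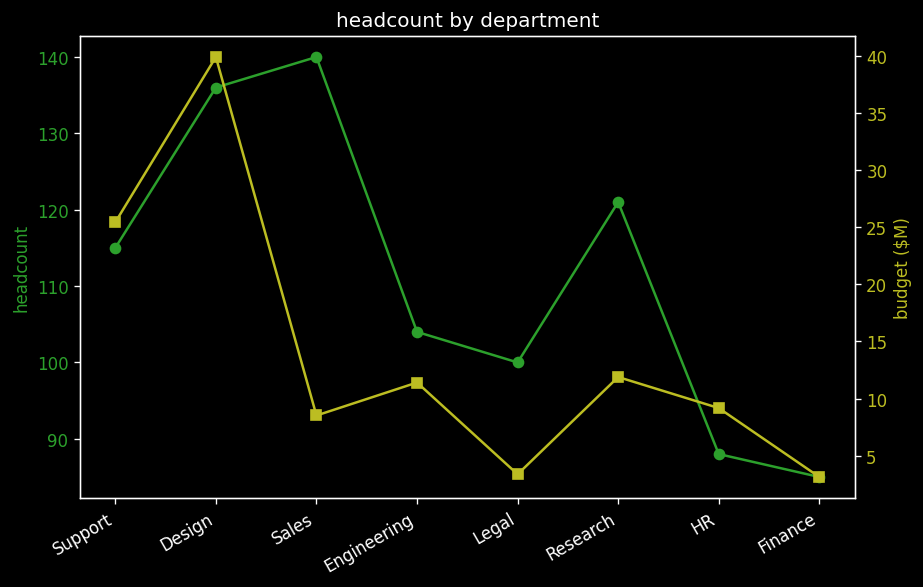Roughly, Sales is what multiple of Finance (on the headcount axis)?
≈ 1.65×

Sales ≈ 140, Finance ≈ 85; 140/85 ≈ 1.65.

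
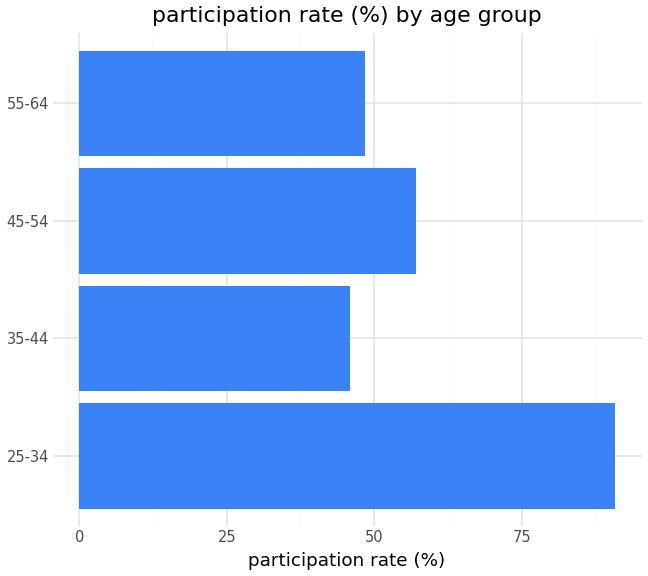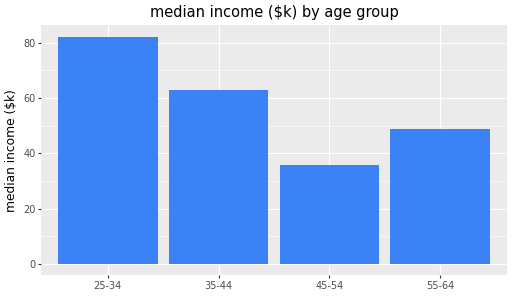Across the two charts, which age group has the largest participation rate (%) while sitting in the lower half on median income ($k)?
45-54

Chart 2 median median income ($k) ≈ 60; below-median age groups: 45-54, 55-64. Among those, 45-54 has the highest participation rate (%) (≈ 60).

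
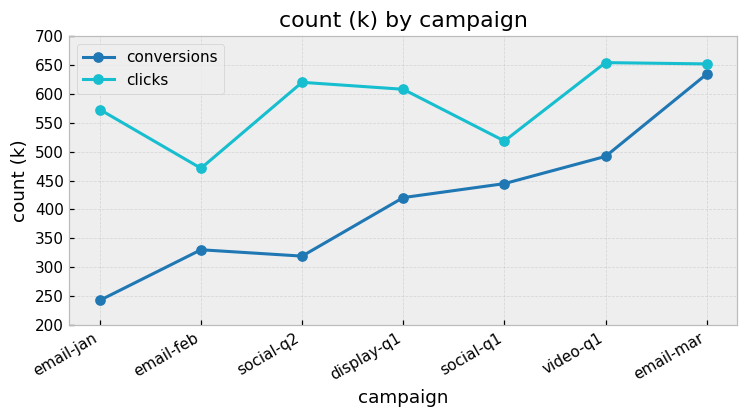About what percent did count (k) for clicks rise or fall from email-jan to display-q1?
≈ +9.1%

email-jan ≈ 550, display-q1 ≈ 600; (600 − 550) / 550 ≈ +9.1%.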